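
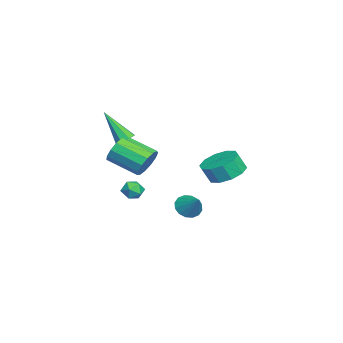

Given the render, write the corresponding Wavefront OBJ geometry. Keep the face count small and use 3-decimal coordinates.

v 2.064 -2.428 1.52
v 2.602 -2.533 1.565
v 1.716 -3.512 3.14
v 2.488 -2.185 1.773
v 2.125 -1.98 1.833
v 1.727 -2.037 1.71
v 1.526 -2.323 1.475
v 1.64 -2.67 1.267
v 2.002 -2.876 1.207
v 2.401 -2.819 1.331
v -2.14 2.001 -2.167
v -1.542 1.233 -2.609
v -1.421 0.79 -1.676
v -2.02 1.559 -1.233
v -1.14 1.726 -2.427
v -1.019 1.283 -1.494
v -1.12 2.324 -2.146
v -1 1.881 -1.212
v -1.49 2.799 -1.872
v -1.37 2.356 -0.939
v -2.109 2.969 -1.711
v -1.988 2.526 -0.778
v -2.739 2.77 -1.724
v -2.618 2.327 -0.791
v -3.141 2.277 -1.906
v -3.02 1.834 -0.973
v -3.16 1.679 -2.188
v -3.04 1.236 -1.254
v -2.79 1.204 -2.461
v -2.67 0.761 -1.528
v -2.172 1.034 -2.622
v -2.051 0.591 -1.689
v 0.761 -2.143 -2.385
v 1.297 -1.94 -2.672
v 1.323 -2.5 -1.588
v 1.859 -2.297 -1.875
v 1.437 -1.872 -1.645
v 1.09 -1.651 -2.138
v 1.53 -2.789 -2.122
v 1.183 -2.568 -2.615
v 1.773 -2.339 -2.51
v 1.715 -1.772 -2.215
v 0.905 -2.668 -2.045
v 0.847 -2.101 -1.75
v -1.708 0.093 -4.417
v -1.127 -0.305 -4.702
v -0.832 0.747 -3.543
v -1.147 0.019 -4.924
v -1.317 0.362 -5.011
v -1.592 0.634 -4.938
v -1.899 0.761 -4.726
v -2.154 0.709 -4.431
v -2.289 0.492 -4.132
v -2.269 0.168 -3.91
v -2.099 -0.176 -3.824
v -1.824 -0.448 -3.896
v -1.518 -0.575 -4.108
v -1.263 -0.523 -4.403
v 2.623 -1.277 0.252
v 3.069 -1.699 -0.365
v 2.622 -3.245 0.371
v 2.177 -2.823 0.988
v 3.384 -1.616 0.001
v 2.937 -3.162 0.737
v 3.458 -1.425 0.446
v 3.011 -2.972 1.183
v 3.267 -1.188 0.83
v 2.821 -2.734 1.566
v 2.872 -0.978 1.03
v 2.425 -2.524 1.767
v 2.398 -0.863 0.983
v 1.951 -2.41 1.72
v 1.995 -0.88 0.704
v 1.548 -2.426 1.44
v 1.792 -1.023 0.281
v 1.345 -2.569 1.018
v 1.853 -1.246 -0.151
v 1.406 -2.792 0.585
v 2.158 -1.479 -0.455
v 1.712 -3.025 0.281
v 2.612 -1.648 -0.535
v 2.165 -3.194 0.201
f 2 1 4
f 2 4 3
f 4 1 5
f 4 5 3
f 5 1 6
f 5 6 3
f 6 1 7
f 6 7 3
f 7 1 8
f 7 8 3
f 8 1 9
f 8 9 3
f 9 1 10
f 9 10 3
f 10 1 2
f 10 2 3
f 12 11 15
f 12 15 13
f 13 15 16
f 13 16 14
f 15 11 17
f 15 17 16
f 16 17 18
f 16 18 14
f 17 11 19
f 17 19 18
f 18 19 20
f 18 20 14
f 19 11 21
f 19 21 20
f 20 21 22
f 20 22 14
f 21 11 23
f 21 23 22
f 22 23 24
f 22 24 14
f 23 11 25
f 23 25 24
f 24 25 26
f 24 26 14
f 25 11 27
f 25 27 26
f 26 27 28
f 26 28 14
f 27 11 29
f 27 29 28
f 28 29 30
f 28 30 14
f 29 11 31
f 29 31 30
f 30 31 32
f 30 32 14
f 31 11 12
f 31 12 32
f 32 12 13
f 32 13 14
f 33 44 38
f 33 38 34
f 33 34 40
f 33 40 43
f 33 43 44
f 34 38 42
f 38 44 37
f 44 43 35
f 43 40 39
f 40 34 41
f 36 42 37
f 36 37 35
f 36 35 39
f 36 39 41
f 36 41 42
f 37 42 38
f 35 37 44
f 39 35 43
f 41 39 40
f 42 41 34
f 46 45 48
f 46 48 47
f 48 45 49
f 48 49 47
f 49 45 50
f 49 50 47
f 50 45 51
f 50 51 47
f 51 45 52
f 51 52 47
f 52 45 53
f 52 53 47
f 53 45 54
f 53 54 47
f 54 45 55
f 54 55 47
f 55 45 56
f 55 56 47
f 56 45 57
f 56 57 47
f 57 45 58
f 57 58 47
f 58 45 46
f 58 46 47
f 60 59 63
f 60 63 61
f 61 63 64
f 61 64 62
f 63 59 65
f 63 65 64
f 64 65 66
f 64 66 62
f 65 59 67
f 65 67 66
f 66 67 68
f 66 68 62
f 67 59 69
f 67 69 68
f 68 69 70
f 68 70 62
f 69 59 71
f 69 71 70
f 70 71 72
f 70 72 62
f 71 59 73
f 71 73 72
f 72 73 74
f 72 74 62
f 73 59 75
f 73 75 74
f 74 75 76
f 74 76 62
f 75 59 77
f 75 77 76
f 76 77 78
f 76 78 62
f 77 59 79
f 77 79 78
f 78 79 80
f 78 80 62
f 79 59 81
f 79 81 80
f 80 81 82
f 80 82 62
f 81 59 60
f 81 60 82
f 82 60 61
f 82 61 62



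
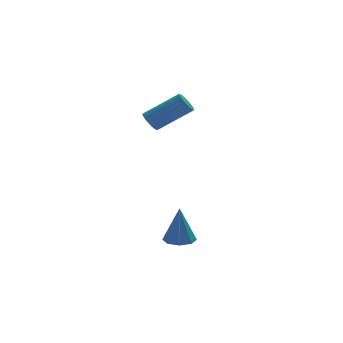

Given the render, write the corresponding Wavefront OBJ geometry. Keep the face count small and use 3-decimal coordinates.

v -2.258 2.415 2.697
v -1.93 2.696 2.281
v -0.233 2.527 3.507
v -0.562 2.245 3.923
v -2.005 2.876 2.41
v -0.308 2.707 3.636
v -2.118 2.987 2.582
v -0.422 2.817 3.808
v -2.253 3.01 2.772
v -0.557 2.841 3.998
v -2.389 2.942 2.951
v -0.692 2.773 4.176
v -2.505 2.795 3.091
v -0.808 2.625 4.316
v -2.583 2.589 3.171
v -0.886 2.42 4.396
v -2.612 2.357 3.179
v -0.915 2.188 4.404
v -2.587 2.133 3.113
v -0.89 1.964 4.339
v -2.512 1.953 2.984
v -0.815 1.784 4.21
v -2.398 1.843 2.812
v -0.702 1.673 4.038
v -2.263 1.819 2.622
v -0.567 1.65 3.848
v -2.128 1.887 2.444
v -0.431 1.718 3.669
v -2.012 2.035 2.304
v -0.315 1.865 3.529
v -1.934 2.24 2.224
v -0.237 2.071 3.449
v -1.905 2.472 2.216
v -0.208 2.303 3.441
v -1.597 -1.367 -3.264
v -0.949 -0.933 -3.285
v -1.583 -1.293 -1.296
v -1.446 -0.602 -3.294
v -2.032 -0.719 -3.285
v -2.363 -1.216 -3.264
v -2.245 -1.801 -3.243
v -1.748 -2.132 -3.235
v -1.163 -2.014 -3.243
v -0.832 -1.518 -3.264
f 2 1 5
f 2 5 3
f 3 5 6
f 3 6 4
f 5 1 7
f 5 7 6
f 6 7 8
f 6 8 4
f 7 1 9
f 7 9 8
f 8 9 10
f 8 10 4
f 9 1 11
f 9 11 10
f 10 11 12
f 10 12 4
f 11 1 13
f 11 13 12
f 12 13 14
f 12 14 4
f 13 1 15
f 13 15 14
f 14 15 16
f 14 16 4
f 15 1 17
f 15 17 16
f 16 17 18
f 16 18 4
f 17 1 19
f 17 19 18
f 18 19 20
f 18 20 4
f 19 1 21
f 19 21 20
f 20 21 22
f 20 22 4
f 21 1 23
f 21 23 22
f 22 23 24
f 22 24 4
f 23 1 25
f 23 25 24
f 24 25 26
f 24 26 4
f 25 1 27
f 25 27 26
f 26 27 28
f 26 28 4
f 27 1 29
f 27 29 28
f 28 29 30
f 28 30 4
f 29 1 31
f 29 31 30
f 30 31 32
f 30 32 4
f 31 1 33
f 31 33 32
f 32 33 34
f 32 34 4
f 33 1 2
f 33 2 34
f 34 2 3
f 34 3 4
f 36 35 38
f 36 38 37
f 38 35 39
f 38 39 37
f 39 35 40
f 39 40 37
f 40 35 41
f 40 41 37
f 41 35 42
f 41 42 37
f 42 35 43
f 42 43 37
f 43 35 44
f 43 44 37
f 44 35 36
f 44 36 37



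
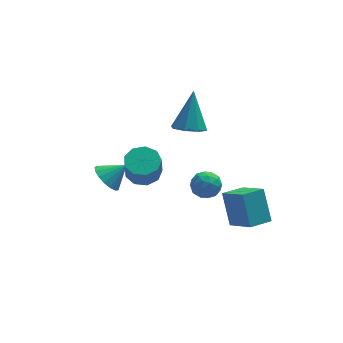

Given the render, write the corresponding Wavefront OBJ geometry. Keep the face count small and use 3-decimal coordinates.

v 1.206 3.023 -2.23
v 2.014 3.217 -2.522
v 1.614 4.097 -0.39
v 1.559 3.683 -2.694
v 0.897 3.762 -2.594
v 0.417 3.408 -2.281
v 0.399 2.829 -1.939
v 0.854 2.363 -1.767
v 1.516 2.283 -1.867
v 1.996 2.637 -2.18
v -3.125 0.034 -2.546
v -2.602 -0.109 -3.175
v -2.195 0.126 -1.794
v -2.643 0.286 -3.173
v -2.794 0.624 -3.028
v -3.021 0.826 -2.772
v -3.271 0.847 -2.465
v -3.489 0.682 -2.176
v -3.623 0.368 -1.972
v -3.643 -0.022 -1.9
v -3.544 -0.399 -1.976
v -3.349 -0.677 -2.183
v -3.103 -0.792 -2.472
v -2.862 -0.718 -2.779
v -2.681 -0.471 -3.033
v 2.095 -2.384 -4.598
v 1.918 -1.397 -3.152
v 3.158 -1.91 -4.792
v 2.981 -0.923 -3.345
v 2.779 -3.557 -3.715
v 2.602 -2.57 -2.268
v 3.842 -3.083 -3.908
v 3.665 -2.096 -2.462
v 1.509 -0.474 -3.607
v 2.016 -0.676 -3.053
v 0.564 -0.924 -2.907
v 1.071 -1.126 -2.353
v 0.929 -0.375 -2.494
v 1.513 -0.096 -2.926
v 1.067 -1.504 -3.034
v 1.651 -1.225 -3.466
v 1.743 -1.313 -2.698
v 1.657 -0.615 -2.365
v 0.923 -0.985 -3.595
v 0.837 -0.287 -3.262
v 1.845 -0.535 -3.391
v 0.735 -1.065 -2.569
v 0.651 -0.623 -2.652
v 0.949 -0.742 -2.326
v 1.549 -0.194 -3.317
v 1.848 -0.314 -2.991
v 1.208 -0.136 -2.663
v 0.732 -1.286 -2.969
v 1.031 -1.406 -2.643
v 1.631 -0.858 -3.634
v 1.929 -0.977 -3.308
v 1.372 -1.464 -3.297
v 1.983 -1.029 -2.857
v 1.428 -1.293 -2.446
v 1.425 -1.515 -2.846
v 1.769 -1.351 -3.1
v 1.933 -0.618 -2.661
v 1.377 -0.883 -2.25
v 1.294 -0.441 -2.333
v 1.637 -0.278 -2.587
v 1.772 -0.993 -2.453
v 1.203 -0.717 -3.71
v 0.647 -0.982 -3.299
v 0.943 -1.322 -3.373
v 1.286 -1.159 -3.627
v 1.152 -0.307 -3.514
v 0.597 -0.571 -3.103
v 0.811 -0.249 -2.86
v 1.155 -0.085 -3.114
v 0.808 -0.607 -3.507
v -1.56 -0.707 -1.587
v -0.848 -0.296 -1.37
v -0.948 -0.742 -0.196
v -1.66 -1.153 -0.413
v -1.31 0.045 -1.28
v -1.411 -0.401 -0.106
v -1.889 0.034 -1.334
v -1.989 -0.412 -0.159
v -2.314 -0.323 -1.506
v -2.414 -0.769 -0.332
v -2.386 -0.861 -1.716
v -2.486 -1.307 -0.542
v -2.071 -1.326 -1.866
v -2.171 -1.772 -0.692
v -1.517 -1.502 -1.885
v -1.618 -1.948 -0.711
v -0.983 -1.306 -1.765
v -1.084 -1.752 -0.591
v -0.719 -0.829 -1.562
v -0.819 -1.275 -0.388
f 2 1 4
f 2 4 3
f 4 1 5
f 4 5 3
f 5 1 6
f 5 6 3
f 6 1 7
f 6 7 3
f 7 1 8
f 7 8 3
f 8 1 9
f 8 9 3
f 9 1 10
f 9 10 3
f 10 1 2
f 10 2 3
f 12 11 14
f 12 14 13
f 14 11 15
f 14 15 13
f 15 11 16
f 15 16 13
f 16 11 17
f 16 17 13
f 17 11 18
f 17 18 13
f 18 11 19
f 18 19 13
f 19 11 20
f 19 20 13
f 20 11 21
f 20 21 13
f 21 11 22
f 21 22 13
f 22 11 23
f 22 23 13
f 23 11 24
f 23 24 13
f 24 11 25
f 24 25 13
f 25 11 12
f 25 12 13
f 27 29 26
f 30 27 26
f 26 29 28
f 28 30 26
f 27 33 29
f 31 27 30
f 31 33 27
f 29 33 28
f 32 30 28
f 28 33 32
f 32 31 30
f 33 31 32
f 34 71 50
f 71 45 74
f 50 74 39
f 71 74 50
f 34 50 46
f 50 39 51
f 46 51 35
f 50 51 46
f 34 46 55
f 46 35 56
f 55 56 41
f 46 56 55
f 34 55 67
f 55 41 70
f 67 70 44
f 55 70 67
f 34 67 71
f 67 44 75
f 71 75 45
f 67 75 71
f 35 51 62
f 51 39 65
f 62 65 43
f 51 65 62
f 39 74 52
f 74 45 73
f 52 73 38
f 74 73 52
f 45 75 72
f 75 44 68
f 72 68 36
f 75 68 72
f 44 70 69
f 70 41 57
f 69 57 40
f 70 57 69
f 41 56 61
f 56 35 58
f 61 58 42
f 56 58 61
f 37 63 49
f 63 43 64
f 49 64 38
f 63 64 49
f 37 49 47
f 49 38 48
f 47 48 36
f 49 48 47
f 37 47 54
f 47 36 53
f 54 53 40
f 47 53 54
f 37 54 59
f 54 40 60
f 59 60 42
f 54 60 59
f 37 59 63
f 59 42 66
f 63 66 43
f 59 66 63
f 38 64 52
f 64 43 65
f 52 65 39
f 64 65 52
f 36 48 72
f 48 38 73
f 72 73 45
f 48 73 72
f 40 53 69
f 53 36 68
f 69 68 44
f 53 68 69
f 42 60 61
f 60 40 57
f 61 57 41
f 60 57 61
f 43 66 62
f 66 42 58
f 62 58 35
f 66 58 62
f 77 76 80
f 77 80 78
f 78 80 81
f 78 81 79
f 80 76 82
f 80 82 81
f 81 82 83
f 81 83 79
f 82 76 84
f 82 84 83
f 83 84 85
f 83 85 79
f 84 76 86
f 84 86 85
f 85 86 87
f 85 87 79
f 86 76 88
f 86 88 87
f 87 88 89
f 87 89 79
f 88 76 90
f 88 90 89
f 89 90 91
f 89 91 79
f 90 76 92
f 90 92 91
f 91 92 93
f 91 93 79
f 92 76 94
f 92 94 93
f 93 94 95
f 93 95 79
f 94 76 77
f 94 77 95
f 95 77 78
f 95 78 79



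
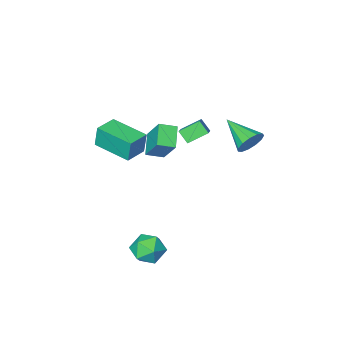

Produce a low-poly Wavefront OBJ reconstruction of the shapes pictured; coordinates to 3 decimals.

v 2.068 -2.07 1.1
v 1.984 -1.929 2.399
v 1.318 -0.062 0.833
v 1.234 0.079 2.132
v 3.266 -1.619 1.128
v 3.182 -1.478 2.427
v 2.516 0.389 0.861
v 2.432 0.53 2.16
v -0.609 0.37 2.044
v -1.627 0.691 2.614
v -0.771 0.941 1.434
v -1.788 1.262 2.005
v 0.348 1.678 3.015
v -0.669 1.999 3.586
v 0.187 2.249 2.406
v -0.831 2.57 2.976
v 2.758 3.638 -4.151
v 3.403 4.381 -3.978
v 3.277 2.879 -2.822
v 3.922 3.622 -2.649
v 2.94 3.779 -2.551
v 2.62 4.249 -3.373
v 4.06 3.011 -3.427
v 3.74 3.481 -4.249
v 4.208 3.994 -3.531
v 3.516 4.468 -2.989
v 3.164 2.792 -3.811
v 2.472 3.266 -3.269
v -3.012 3.119 1.76
v -2.654 2.855 1.047
v -2.728 1.341 2.56
v -2.305 3.031 1.314
v -2.181 3.235 1.722
v -2.32 3.402 2.143
v -2.679 3.479 2.441
v -3.143 3.442 2.524
v -3.566 3.302 2.363
v -3.813 3.104 2.011
v -3.805 2.911 1.579
v -3.546 2.783 1.204
v -3.116 2.762 1.006
v 1.396 1.99 1.667
v 0.739 1.098 2.422
v 1.465 3.206 3.165
v 0.808 2.314 3.919
v 2.232 1.606 1.941
v 1.575 0.714 2.695
v 2.301 2.822 3.438
v 1.644 1.93 4.193
f 2 4 1
f 5 2 1
f 1 4 3
f 3 5 1
f 2 8 4
f 6 2 5
f 6 8 2
f 4 8 3
f 7 5 3
f 3 8 7
f 7 6 5
f 8 6 7
f 10 12 9
f 13 10 9
f 9 12 11
f 11 13 9
f 10 16 12
f 14 10 13
f 14 16 10
f 12 16 11
f 15 13 11
f 11 16 15
f 15 14 13
f 16 14 15
f 17 28 22
f 17 22 18
f 17 18 24
f 17 24 27
f 17 27 28
f 18 22 26
f 22 28 21
f 28 27 19
f 27 24 23
f 24 18 25
f 20 26 21
f 20 21 19
f 20 19 23
f 20 23 25
f 20 25 26
f 21 26 22
f 19 21 28
f 23 19 27
f 25 23 24
f 26 25 18
f 30 29 32
f 30 32 31
f 32 29 33
f 32 33 31
f 33 29 34
f 33 34 31
f 34 29 35
f 34 35 31
f 35 29 36
f 35 36 31
f 36 29 37
f 36 37 31
f 37 29 38
f 37 38 31
f 38 29 39
f 38 39 31
f 39 29 40
f 39 40 31
f 40 29 41
f 40 41 31
f 41 29 30
f 41 30 31
f 43 45 42
f 46 43 42
f 42 45 44
f 44 46 42
f 43 49 45
f 47 43 46
f 47 49 43
f 45 49 44
f 48 46 44
f 44 49 48
f 48 47 46
f 49 47 48



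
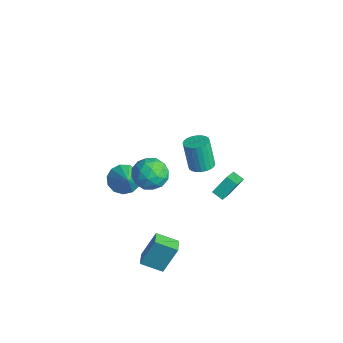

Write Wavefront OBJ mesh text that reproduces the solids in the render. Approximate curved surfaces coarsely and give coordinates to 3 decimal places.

v -0.225 2.593 -3.889
v -0.203 3.608 -2.854
v 0.456 2.924 -4.229
v 0.478 3.939 -3.194
v 0.962 1.361 -2.706
v 0.984 2.376 -1.671
v 1.643 1.692 -3.046
v 1.665 2.707 -2.011
v -3.898 -2.111 -3.994
v -3.105 -1.931 -4.72
v -2.622 -2.529 -2.706
v -3.21 -1.394 -4.442
v -3.534 -1.084 -4.021
v -3.973 -1.101 -3.592
v -4.388 -1.439 -3.291
v -4.647 -1.99 -3.213
v -4.669 -2.58 -3.382
v -4.445 -3.021 -3.747
v -4.048 -3.173 -4.189
v -3.603 -2.989 -4.57
v -3.251 -2.525 -4.768
v -1.241 -1.887 0.473
v -0.701 -1.209 -0.37
v 0.121 -3.271 0.23
v 0.661 -2.593 -0.613
v 0.681 -2.248 0.546
v -0.16 -1.392 0.696
v -0.42 -3.088 -0.836
v -1.261 -2.232 -0.686
v -0.194 -1.95 -1.179
v 0.487 -1.431 -0.325
v -1.067 -3.049 0.185
v -0.386 -2.53 1.039
v -1.09 -1.426 0.073
v 0.51 -3.054 -0.213
v 0.522 -2.851 0.468
v 0.84 -2.452 -0.027
v -0.772 -1.534 0.699
v -0.455 -1.135 0.204
v 0.357 -1.746 0.742
v -0.125 -3.345 -0.344
v 0.192 -2.946 -0.839
v -1.42 -2.028 -0.113
v -1.102 -1.629 -0.608
v -0.937 -2.734 -0.882
v -0.475 -1.464 -0.898
v 0.325 -2.277 -1.041
v -0.31 -2.568 -1.172
v -0.804 -2.065 -1.084
v -0.075 -1.158 -0.396
v 0.725 -1.972 -0.539
v 0.737 -1.769 0.142
v 0.243 -1.266 0.231
v 0.223 -1.594 -0.871
v -1.305 -2.508 0.399
v -0.505 -3.322 0.256
v -0.823 -3.214 -0.371
v -1.317 -2.711 -0.282
v -0.905 -2.203 0.901
v -0.105 -3.016 0.758
v 0.224 -2.415 0.944
v -0.27 -1.912 1.032
v -0.803 -2.886 0.731
v 3.207 -4.92 -4.475
v 3.401 -4.006 -2.594
v 2.376 -4.374 -4.654
v 2.571 -3.46 -2.774
v 4.049 -3.84 -5.086
v 4.244 -2.926 -3.206
v 3.219 -3.294 -5.266
v 3.413 -2.38 -3.385
v 2.873 -0.544 2.735
v 3.526 -0.953 2.909
v 2.98 -1.025 4.78
v 2.327 -0.616 4.605
v 3.624 -0.664 2.949
v 3.078 -0.736 4.82
v 3.608 -0.356 2.956
v 3.062 -0.428 4.827
v 3.479 -0.077 2.93
v 2.934 -0.149 4.8
v 3.259 0.131 2.873
v 2.713 0.059 4.744
v 2.98 0.236 2.796
v 2.434 0.164 4.667
v 2.684 0.223 2.709
v 2.139 0.151 4.58
v 2.418 0.092 2.626
v 1.872 0.02 4.497
v 2.22 -0.135 2.56
v 1.674 -0.207 4.431
v 2.122 -0.424 2.52
v 1.576 -0.496 4.391
v 2.138 -0.732 2.513
v 1.592 -0.804 4.384
v 2.266 -1.011 2.54
v 1.721 -1.083 4.41
v 2.487 -1.219 2.596
v 1.941 -1.291 4.467
v 2.766 -1.324 2.673
v 2.22 -1.396 4.544
v 3.061 -1.311 2.76
v 2.516 -1.383 4.631
v 3.328 -1.18 2.843
v 2.782 -1.252 4.714
f 2 4 1
f 5 2 1
f 1 4 3
f 3 5 1
f 2 8 4
f 6 2 5
f 6 8 2
f 4 8 3
f 7 5 3
f 3 8 7
f 7 6 5
f 8 6 7
f 10 9 12
f 10 12 11
f 12 9 13
f 12 13 11
f 13 9 14
f 13 14 11
f 14 9 15
f 14 15 11
f 15 9 16
f 15 16 11
f 16 9 17
f 16 17 11
f 17 9 18
f 17 18 11
f 18 9 19
f 18 19 11
f 19 9 20
f 19 20 11
f 20 9 21
f 20 21 11
f 21 9 10
f 21 10 11
f 22 59 38
f 59 33 62
f 38 62 27
f 59 62 38
f 22 38 34
f 38 27 39
f 34 39 23
f 38 39 34
f 22 34 43
f 34 23 44
f 43 44 29
f 34 44 43
f 22 43 55
f 43 29 58
f 55 58 32
f 43 58 55
f 22 55 59
f 55 32 63
f 59 63 33
f 55 63 59
f 23 39 50
f 39 27 53
f 50 53 31
f 39 53 50
f 27 62 40
f 62 33 61
f 40 61 26
f 62 61 40
f 33 63 60
f 63 32 56
f 60 56 24
f 63 56 60
f 32 58 57
f 58 29 45
f 57 45 28
f 58 45 57
f 29 44 49
f 44 23 46
f 49 46 30
f 44 46 49
f 25 51 37
f 51 31 52
f 37 52 26
f 51 52 37
f 25 37 35
f 37 26 36
f 35 36 24
f 37 36 35
f 25 35 42
f 35 24 41
f 42 41 28
f 35 41 42
f 25 42 47
f 42 28 48
f 47 48 30
f 42 48 47
f 25 47 51
f 47 30 54
f 51 54 31
f 47 54 51
f 26 52 40
f 52 31 53
f 40 53 27
f 52 53 40
f 24 36 60
f 36 26 61
f 60 61 33
f 36 61 60
f 28 41 57
f 41 24 56
f 57 56 32
f 41 56 57
f 30 48 49
f 48 28 45
f 49 45 29
f 48 45 49
f 31 54 50
f 54 30 46
f 50 46 23
f 54 46 50
f 65 67 64
f 68 65 64
f 64 67 66
f 66 68 64
f 65 71 67
f 69 65 68
f 69 71 65
f 67 71 66
f 70 68 66
f 66 71 70
f 70 69 68
f 71 69 70
f 73 72 76
f 73 76 74
f 74 76 77
f 74 77 75
f 76 72 78
f 76 78 77
f 77 78 79
f 77 79 75
f 78 72 80
f 78 80 79
f 79 80 81
f 79 81 75
f 80 72 82
f 80 82 81
f 81 82 83
f 81 83 75
f 82 72 84
f 82 84 83
f 83 84 85
f 83 85 75
f 84 72 86
f 84 86 85
f 85 86 87
f 85 87 75
f 86 72 88
f 86 88 87
f 87 88 89
f 87 89 75
f 88 72 90
f 88 90 89
f 89 90 91
f 89 91 75
f 90 72 92
f 90 92 91
f 91 92 93
f 91 93 75
f 92 72 94
f 92 94 93
f 93 94 95
f 93 95 75
f 94 72 96
f 94 96 95
f 95 96 97
f 95 97 75
f 96 72 98
f 96 98 97
f 97 98 99
f 97 99 75
f 98 72 100
f 98 100 99
f 99 100 101
f 99 101 75
f 100 72 102
f 100 102 101
f 101 102 103
f 101 103 75
f 102 72 104
f 102 104 103
f 103 104 105
f 103 105 75
f 104 72 73
f 104 73 105
f 105 73 74
f 105 74 75



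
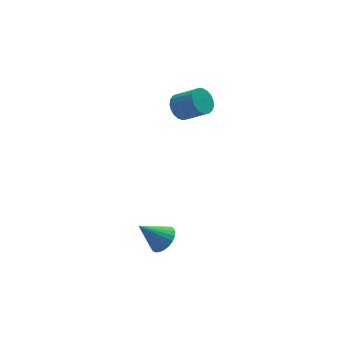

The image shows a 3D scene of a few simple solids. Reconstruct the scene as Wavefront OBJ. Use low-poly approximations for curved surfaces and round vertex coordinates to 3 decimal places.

v -1.826 -2.666 -4.072
v -1.192 -2.469 -3.495
v -3.054 -2.414 -2.808
v -1.262 -2.16 -3.625
v -1.418 -1.927 -3.824
v -1.637 -1.807 -4.06
v -1.884 -1.818 -4.298
v -2.123 -1.958 -4.502
v -2.316 -2.206 -4.64
v -2.435 -2.524 -4.691
v -2.461 -2.863 -4.649
v -2.39 -3.173 -4.519
v -2.234 -3.406 -4.32
v -2.016 -3.526 -4.084
v -1.768 -3.515 -3.846
v -1.53 -3.375 -3.642
v -1.336 -3.127 -3.504
v -1.218 -2.809 -3.452
v 0.527 1.95 2.389
v 0.995 2.635 2.518
v 1.962 1.795 3.461
v 1.493 1.11 3.331
v 0.762 2.657 2.777
v 1.728 1.817 3.72
v 0.487 2.556 2.969
v 1.454 1.717 3.912
v 0.22 2.351 3.06
v 1.187 1.511 4.003
v 0.006 2.076 3.035
v 0.972 1.237 3.978
v -0.119 1.78 2.899
v 0.848 0.94 3.841
v -0.131 1.512 2.674
v 0.835 0.673 3.617
v -0.03 1.321 2.4
v 0.936 0.482 3.343
v 0.167 1.238 2.124
v 1.134 0.399 3.067
v 0.427 1.279 1.893
v 1.393 0.439 2.836
v 0.704 1.435 1.749
v 1.67 0.595 2.692
v 0.95 1.68 1.715
v 1.916 0.841 2.658
v 1.123 1.972 1.797
v 2.09 1.133 2.74
v 1.193 2.26 1.982
v 2.16 1.421 2.925
v 1.148 2.495 2.237
v 2.114 1.655 3.18
f 2 1 4
f 2 4 3
f 4 1 5
f 4 5 3
f 5 1 6
f 5 6 3
f 6 1 7
f 6 7 3
f 7 1 8
f 7 8 3
f 8 1 9
f 8 9 3
f 9 1 10
f 9 10 3
f 10 1 11
f 10 11 3
f 11 1 12
f 11 12 3
f 12 1 13
f 12 13 3
f 13 1 14
f 13 14 3
f 14 1 15
f 14 15 3
f 15 1 16
f 15 16 3
f 16 1 17
f 16 17 3
f 17 1 18
f 17 18 3
f 18 1 2
f 18 2 3
f 20 19 23
f 20 23 21
f 21 23 24
f 21 24 22
f 23 19 25
f 23 25 24
f 24 25 26
f 24 26 22
f 25 19 27
f 25 27 26
f 26 27 28
f 26 28 22
f 27 19 29
f 27 29 28
f 28 29 30
f 28 30 22
f 29 19 31
f 29 31 30
f 30 31 32
f 30 32 22
f 31 19 33
f 31 33 32
f 32 33 34
f 32 34 22
f 33 19 35
f 33 35 34
f 34 35 36
f 34 36 22
f 35 19 37
f 35 37 36
f 36 37 38
f 36 38 22
f 37 19 39
f 37 39 38
f 38 39 40
f 38 40 22
f 39 19 41
f 39 41 40
f 40 41 42
f 40 42 22
f 41 19 43
f 41 43 42
f 42 43 44
f 42 44 22
f 43 19 45
f 43 45 44
f 44 45 46
f 44 46 22
f 45 19 47
f 45 47 46
f 46 47 48
f 46 48 22
f 47 19 49
f 47 49 48
f 48 49 50
f 48 50 22
f 49 19 20
f 49 20 50
f 50 20 21
f 50 21 22



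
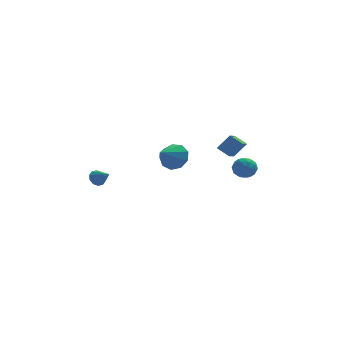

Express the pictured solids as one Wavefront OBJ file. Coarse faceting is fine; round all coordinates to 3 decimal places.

v -0.099 -2.893 1.137
v 0.323 -2.721 1.842
v -0.941 -3.807 1.863
v -0.119 -2.359 1.785
v -0.552 -2.247 1.424
v -0.773 -2.437 0.929
v -0.679 -2.84 0.531
v -0.313 -3.268 0.416
v 0.153 -3.521 0.639
v 0.501 -3.479 1.094
v 0.568 -3.164 1.569
v 2.905 -3.107 0.434
v 3.478 -3.082 0.063
v 3.222 -4.078 0.857
v 3.795 -4.053 0.486
v 3.703 -3.616 1.004
v 3.507 -3.016 0.743
v 3.193 -4.144 0.177
v 2.997 -3.544 -0.084
v 3.656 -3.722 -0.095
v 3.972 -3.396 0.416
v 2.728 -3.764 0.504
v 3.044 -3.438 1.015
v 3.164 -3.009 0.211
v 3.536 -4.151 0.709
v 3.482 -3.894 1.013
v 3.819 -3.879 0.796
v 3.181 -2.971 0.611
v 3.518 -2.956 0.393
v 3.65 -3.27 0.946
v 3.182 -4.204 0.527
v 3.519 -4.189 0.309
v 2.881 -3.281 0.124
v 3.218 -3.266 -0.093
v 3.05 -3.89 -0.026
v 3.605 -3.37 -0.1
v 3.792 -3.941 0.149
v 3.438 -3.995 -0.033
v 3.322 -3.642 -0.186
v 3.791 -3.179 0.201
v 3.977 -3.75 0.45
v 3.923 -3.493 0.754
v 3.808 -3.141 0.6
v 3.896 -3.555 0.108
v 2.723 -3.41 0.47
v 2.909 -3.981 0.719
v 2.892 -4.019 0.32
v 2.777 -3.667 0.166
v 2.908 -3.219 0.771
v 3.095 -3.79 1.02
v 3.378 -3.518 1.106
v 3.262 -3.165 0.953
v 2.804 -3.605 0.812
v -3.302 4.073 -3.199
v -3.029 4.477 -2.945
v -2.738 3.327 -2.621
v -3.307 4.408 -2.762
v -3.583 4.211 -2.747
v -3.753 3.961 -2.904
v -3.75 3.754 -3.173
v -3.576 3.669 -3.453
v -3.298 3.739 -3.635
v -3.021 3.936 -3.651
v -2.852 4.185 -3.494
v -2.855 4.392 -3.224
v 3.449 1.542 -0.882
v 2.863 1.987 -0.436
v 3.891 2.607 -1.364
v 3.306 3.052 -0.918
v 4.154 1.628 -0.042
v 3.569 2.073 0.404
v 4.597 2.693 -0.524
v 4.011 3.138 -0.078
f 2 1 4
f 2 4 3
f 4 1 5
f 4 5 3
f 5 1 6
f 5 6 3
f 6 1 7
f 6 7 3
f 7 1 8
f 7 8 3
f 8 1 9
f 8 9 3
f 9 1 10
f 9 10 3
f 10 1 11
f 10 11 3
f 11 1 2
f 11 2 3
f 12 49 28
f 49 23 52
f 28 52 17
f 49 52 28
f 12 28 24
f 28 17 29
f 24 29 13
f 28 29 24
f 12 24 33
f 24 13 34
f 33 34 19
f 24 34 33
f 12 33 45
f 33 19 48
f 45 48 22
f 33 48 45
f 12 45 49
f 45 22 53
f 49 53 23
f 45 53 49
f 13 29 40
f 29 17 43
f 40 43 21
f 29 43 40
f 17 52 30
f 52 23 51
f 30 51 16
f 52 51 30
f 23 53 50
f 53 22 46
f 50 46 14
f 53 46 50
f 22 48 47
f 48 19 35
f 47 35 18
f 48 35 47
f 19 34 39
f 34 13 36
f 39 36 20
f 34 36 39
f 15 41 27
f 41 21 42
f 27 42 16
f 41 42 27
f 15 27 25
f 27 16 26
f 25 26 14
f 27 26 25
f 15 25 32
f 25 14 31
f 32 31 18
f 25 31 32
f 15 32 37
f 32 18 38
f 37 38 20
f 32 38 37
f 15 37 41
f 37 20 44
f 41 44 21
f 37 44 41
f 16 42 30
f 42 21 43
f 30 43 17
f 42 43 30
f 14 26 50
f 26 16 51
f 50 51 23
f 26 51 50
f 18 31 47
f 31 14 46
f 47 46 22
f 31 46 47
f 20 38 39
f 38 18 35
f 39 35 19
f 38 35 39
f 21 44 40
f 44 20 36
f 40 36 13
f 44 36 40
f 55 54 57
f 55 57 56
f 57 54 58
f 57 58 56
f 58 54 59
f 58 59 56
f 59 54 60
f 59 60 56
f 60 54 61
f 60 61 56
f 61 54 62
f 61 62 56
f 62 54 63
f 62 63 56
f 63 54 64
f 63 64 56
f 64 54 65
f 64 65 56
f 65 54 55
f 65 55 56
f 67 69 66
f 70 67 66
f 66 69 68
f 68 70 66
f 67 73 69
f 71 67 70
f 71 73 67
f 69 73 68
f 72 70 68
f 68 73 72
f 72 71 70
f 73 71 72



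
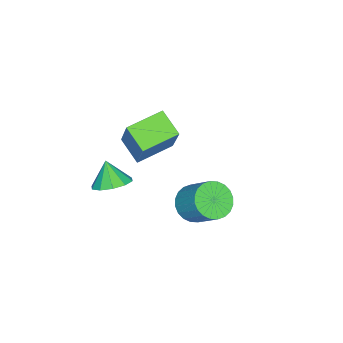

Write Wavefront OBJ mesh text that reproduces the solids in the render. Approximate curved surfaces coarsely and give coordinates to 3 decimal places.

v -3.213 -1.844 -0.259
v -3.712 -2.763 0.308
v -4.481 -0.993 0.004
v -4.98 -1.912 0.571
v -2.38 -1.168 1.569
v -2.879 -2.087 2.136
v -3.648 -0.317 1.832
v -4.147 -1.236 2.399
v -0.162 -1.267 1.688
v 0.439 -1.748 1.7
v -0.518 -1.693 2.532
v 0.558 -1.359 1.946
v 0.402 -0.935 2.094
v 0.03 -0.637 2.087
v -0.415 -0.58 1.928
v -0.763 -0.786 1.677
v -0.881 -1.176 1.43
v -0.725 -1.6 1.282
v -0.353 -1.897 1.289
v 0.091 -1.954 1.449
v -0.547 1.771 1.575
v 0.102 1.937 1.196
v 0.456 2.856 2.205
v -0.193 2.689 2.585
v -0.088 2.139 1.079
v 0.267 3.057 2.088
v -0.347 2.284 1.038
v 0.007 3.203 2.047
v -0.637 2.352 1.078
v -0.283 3.27 2.087
v -0.913 2.331 1.194
v -0.559 3.249 2.204
v -1.134 2.224 1.368
v -0.78 3.143 2.378
v -1.265 2.049 1.574
v -0.911 2.968 2.583
v -1.287 1.831 1.78
v -0.933 2.75 2.789
v -1.196 1.604 1.955
v -0.842 2.523 2.964
v -1.007 1.403 2.072
v -0.652 2.321 3.081
v -0.747 1.257 2.113
v -0.393 2.176 3.122
v -0.457 1.19 2.073
v -0.103 2.108 3.082
v -0.181 1.211 1.956
v 0.173 2.129 2.966
v 0.04 1.317 1.782
v 0.394 2.236 2.792
v 0.171 1.492 1.577
v 0.525 2.411 2.586
v 0.193 1.71 1.371
v 0.547 2.629 2.38
f 2 4 1
f 5 2 1
f 1 4 3
f 3 5 1
f 2 8 4
f 6 2 5
f 6 8 2
f 4 8 3
f 7 5 3
f 3 8 7
f 7 6 5
f 8 6 7
f 10 9 12
f 10 12 11
f 12 9 13
f 12 13 11
f 13 9 14
f 13 14 11
f 14 9 15
f 14 15 11
f 15 9 16
f 15 16 11
f 16 9 17
f 16 17 11
f 17 9 18
f 17 18 11
f 18 9 19
f 18 19 11
f 19 9 20
f 19 20 11
f 20 9 10
f 20 10 11
f 22 21 25
f 22 25 23
f 23 25 26
f 23 26 24
f 25 21 27
f 25 27 26
f 26 27 28
f 26 28 24
f 27 21 29
f 27 29 28
f 28 29 30
f 28 30 24
f 29 21 31
f 29 31 30
f 30 31 32
f 30 32 24
f 31 21 33
f 31 33 32
f 32 33 34
f 32 34 24
f 33 21 35
f 33 35 34
f 34 35 36
f 34 36 24
f 35 21 37
f 35 37 36
f 36 37 38
f 36 38 24
f 37 21 39
f 37 39 38
f 38 39 40
f 38 40 24
f 39 21 41
f 39 41 40
f 40 41 42
f 40 42 24
f 41 21 43
f 41 43 42
f 42 43 44
f 42 44 24
f 43 21 45
f 43 45 44
f 44 45 46
f 44 46 24
f 45 21 47
f 45 47 46
f 46 47 48
f 46 48 24
f 47 21 49
f 47 49 48
f 48 49 50
f 48 50 24
f 49 21 51
f 49 51 50
f 50 51 52
f 50 52 24
f 51 21 53
f 51 53 52
f 52 53 54
f 52 54 24
f 53 21 22
f 53 22 54
f 54 22 23
f 54 23 24



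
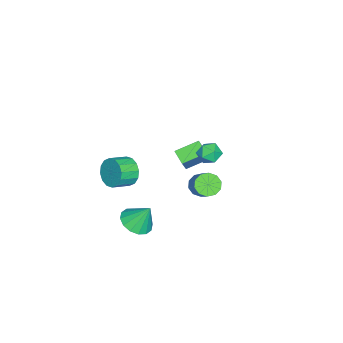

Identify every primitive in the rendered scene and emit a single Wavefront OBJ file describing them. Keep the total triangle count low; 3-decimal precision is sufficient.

v 2.322 1.982 1.985
v 2.86 2.093 1.417
v 4.215 2.85 2.846
v 3.678 2.738 3.415
v 2.593 2.5 1.454
v 3.948 3.257 2.883
v 2.223 2.709 1.694
v 3.578 3.466 3.124
v 1.891 2.641 2.046
v 3.246 3.397 3.475
v 1.724 2.32 2.374
v 3.079 3.077 3.803
v 1.785 1.87 2.554
v 3.14 2.627 3.983
v 2.052 1.463 2.517
v 3.407 2.22 3.946
v 2.422 1.254 2.276
v 3.777 2.011 3.706
v 2.754 1.323 1.925
v 4.109 2.079 3.354
v 2.921 1.643 1.597
v 4.276 2.4 3.026
v -2.577 1.448 -0.085
v -1.871 1.579 0.372
v -3.029 0.561 0.868
v -2.323 0.692 1.325
v -2.901 1.313 1.248
v -2.621 1.861 0.658
v -2.279 0.279 0.582
v -1.999 0.827 -0.008
v -1.686 0.856 0.784
v -2.07 1.495 1.195
v -2.83 0.645 0.045
v -3.214 1.284 0.456
v 3.519 -1.569 -1.312
v 4.415 -2.065 -1
v 3.481 -0.731 0.132
v 4.588 -1.608 -1.261
v 4.474 -1.141 -1.535
v 4.105 -0.788 -1.75
v 3.579 -0.644 -1.847
v 3.037 -0.749 -1.801
v 2.624 -1.073 -1.624
v 2.451 -1.53 -1.363
v 2.565 -1.998 -1.089
v 2.934 -2.35 -0.874
v 3.46 -2.494 -0.777
v 4.002 -2.389 -0.823
v -4.397 -1.435 -2.015
v -5.276 -0.169 -1.428
v -3.763 -0.764 -2.515
v -4.643 0.503 -1.929
v -3.317 -1.363 -0.551
v -4.197 -0.096 0.035
v -2.684 -0.691 -1.052
v -3.563 0.575 -0.465
v 1.725 -2.631 1.525
v 2.318 -2.354 0.755
v 3.248 -3.092 1.206
v 2.655 -3.369 1.975
v 2.413 -2.004 1.132
v 3.343 -2.742 1.583
v 2.324 -1.822 1.614
v 3.254 -2.561 2.065
v 2.074 -1.857 2.072
v 3.004 -2.595 2.523
v 1.731 -2.099 2.383
v 2.661 -2.838 2.834
v 1.386 -2.484 2.465
v 2.316 -3.222 2.915
v 1.132 -2.908 2.294
v 2.062 -3.646 2.745
v 1.037 -3.258 1.917
v 1.967 -3.996 2.368
v 1.126 -3.439 1.435
v 2.056 -4.178 1.886
v 1.376 -3.405 0.977
v 2.306 -4.143 1.428
v 1.719 -3.162 0.666
v 2.649 -3.901 1.117
v 2.064 -2.778 0.585
v 2.994 -3.516 1.035
f 2 1 5
f 2 5 3
f 3 5 6
f 3 6 4
f 5 1 7
f 5 7 6
f 6 7 8
f 6 8 4
f 7 1 9
f 7 9 8
f 8 9 10
f 8 10 4
f 9 1 11
f 9 11 10
f 10 11 12
f 10 12 4
f 11 1 13
f 11 13 12
f 12 13 14
f 12 14 4
f 13 1 15
f 13 15 14
f 14 15 16
f 14 16 4
f 15 1 17
f 15 17 16
f 16 17 18
f 16 18 4
f 17 1 19
f 17 19 18
f 18 19 20
f 18 20 4
f 19 1 21
f 19 21 20
f 20 21 22
f 20 22 4
f 21 1 2
f 21 2 22
f 22 2 3
f 22 3 4
f 23 34 28
f 23 28 24
f 23 24 30
f 23 30 33
f 23 33 34
f 24 28 32
f 28 34 27
f 34 33 25
f 33 30 29
f 30 24 31
f 26 32 27
f 26 27 25
f 26 25 29
f 26 29 31
f 26 31 32
f 27 32 28
f 25 27 34
f 29 25 33
f 31 29 30
f 32 31 24
f 36 35 38
f 36 38 37
f 38 35 39
f 38 39 37
f 39 35 40
f 39 40 37
f 40 35 41
f 40 41 37
f 41 35 42
f 41 42 37
f 42 35 43
f 42 43 37
f 43 35 44
f 43 44 37
f 44 35 45
f 44 45 37
f 45 35 46
f 45 46 37
f 46 35 47
f 46 47 37
f 47 35 48
f 47 48 37
f 48 35 36
f 48 36 37
f 50 52 49
f 53 50 49
f 49 52 51
f 51 53 49
f 50 56 52
f 54 50 53
f 54 56 50
f 52 56 51
f 55 53 51
f 51 56 55
f 55 54 53
f 56 54 55
f 58 57 61
f 58 61 59
f 59 61 62
f 59 62 60
f 61 57 63
f 61 63 62
f 62 63 64
f 62 64 60
f 63 57 65
f 63 65 64
f 64 65 66
f 64 66 60
f 65 57 67
f 65 67 66
f 66 67 68
f 66 68 60
f 67 57 69
f 67 69 68
f 68 69 70
f 68 70 60
f 69 57 71
f 69 71 70
f 70 71 72
f 70 72 60
f 71 57 73
f 71 73 72
f 72 73 74
f 72 74 60
f 73 57 75
f 73 75 74
f 74 75 76
f 74 76 60
f 75 57 77
f 75 77 76
f 76 77 78
f 76 78 60
f 77 57 79
f 77 79 78
f 78 79 80
f 78 80 60
f 79 57 81
f 79 81 80
f 80 81 82
f 80 82 60
f 81 57 58
f 81 58 82
f 82 58 59
f 82 59 60



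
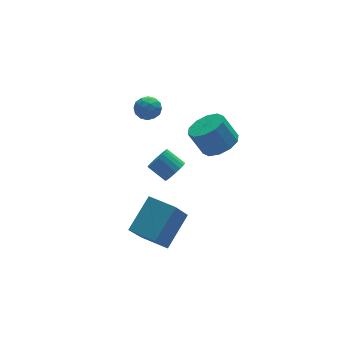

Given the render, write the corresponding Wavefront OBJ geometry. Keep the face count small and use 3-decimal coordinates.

v -1.279 -2.94 -4.066
v -2.193 -3.585 -2.531
v -1.987 -1.769 -3.995
v -2.901 -2.414 -2.46
v 0.081 -2.186 -2.94
v -0.833 -2.831 -1.405
v -0.627 -1.015 -2.869
v -1.541 -1.66 -1.334
v 0.934 0.703 -2.641
v 1.48 1.074 -2.644
v 0.972 1.827 -2.042
v 0.426 1.457 -2.039
v 1.336 1.167 -2.883
v 0.829 1.921 -2.281
v 1.113 1.169 -3.073
v 0.605 1.922 -2.471
v 0.854 1.078 -3.178
v 0.346 1.832 -2.576
v 0.611 0.913 -3.177
v 0.103 1.667 -2.575
v 0.432 0.707 -3.069
v -0.076 1.46 -2.467
v 0.352 0.499 -2.877
v -0.156 1.253 -2.275
v 0.388 0.333 -2.638
v -0.12 1.086 -2.036
v 0.531 0.239 -2.399
v 0.024 0.993 -1.797
v 0.755 0.238 -2.209
v 0.247 0.991 -1.607
v 1.014 0.328 -2.104
v 0.506 1.082 -1.502
v 1.257 0.493 -2.105
v 0.749 1.247 -1.503
v 1.436 0.7 -2.213
v 0.928 1.453 -1.611
v 1.516 0.907 -2.405
v 1.008 1.661 -1.803
v 0.238 3.486 0.077
v 0.79 3.832 0.284
v 0.89 2.688 -0.324
v 1.442 3.034 -0.117
v 1.022 2.752 0.343
v 0.619 3.246 0.591
v 1.061 3.274 -0.631
v 0.658 3.768 -0.383
v 1.298 3.701 -0.153
v 1.274 3.379 0.449
v 0.406 3.141 -0.489
v 0.382 2.819 0.113
v 0.457 3.729 0.216
v 1.223 2.791 -0.256
v 0.976 2.625 0.014
v 1.301 2.829 0.136
v 0.357 3.385 0.396
v 0.681 3.588 0.518
v 0.817 2.953 0.553
v 0.999 2.932 -0.558
v 1.323 3.135 -0.436
v 0.379 3.691 -0.176
v 0.704 3.895 -0.054
v 0.863 3.567 -0.593
v 1.08 3.856 0.08
v 1.463 3.386 -0.156
v 1.239 3.528 -0.458
v 1.003 3.818 -0.312
v 1.066 3.666 0.434
v 1.449 3.197 0.198
v 1.202 3.031 0.469
v 0.966 3.321 0.615
v 1.365 3.589 0.177
v 0.231 3.323 -0.238
v 0.614 2.854 -0.474
v 0.714 3.199 -0.655
v 0.478 3.489 -0.509
v 0.217 3.134 0.116
v 0.6 2.664 -0.12
v 0.677 2.702 0.272
v 0.441 2.992 0.418
v 0.315 2.931 -0.217
v 3.458 1.079 -1.986
v 3.951 1.881 -2.109
v 3.436 2.383 -0.896
v 2.942 1.581 -0.774
v 3.426 1.952 -2.361
v 2.911 2.453 -1.148
v 2.913 1.689 -2.47
v 2.397 2.19 -1.257
v 2.607 1.193 -2.395
v 2.092 1.695 -1.182
v 2.627 0.653 -2.163
v 2.112 1.155 -0.95
v 2.964 0.277 -1.864
v 2.449 0.779 -0.651
v 3.489 0.207 -1.612
v 2.974 0.708 -0.399
v 4.003 0.47 -1.503
v 3.487 0.971 -0.29
v 4.308 0.965 -1.578
v 3.793 1.467 -0.365
v 4.288 1.505 -1.81
v 3.773 2.007 -0.597
f 2 4 1
f 5 2 1
f 1 4 3
f 3 5 1
f 2 8 4
f 6 2 5
f 6 8 2
f 4 8 3
f 7 5 3
f 3 8 7
f 7 6 5
f 8 6 7
f 10 9 13
f 10 13 11
f 11 13 14
f 11 14 12
f 13 9 15
f 13 15 14
f 14 15 16
f 14 16 12
f 15 9 17
f 15 17 16
f 16 17 18
f 16 18 12
f 17 9 19
f 17 19 18
f 18 19 20
f 18 20 12
f 19 9 21
f 19 21 20
f 20 21 22
f 20 22 12
f 21 9 23
f 21 23 22
f 22 23 24
f 22 24 12
f 23 9 25
f 23 25 24
f 24 25 26
f 24 26 12
f 25 9 27
f 25 27 26
f 26 27 28
f 26 28 12
f 27 9 29
f 27 29 28
f 28 29 30
f 28 30 12
f 29 9 31
f 29 31 30
f 30 31 32
f 30 32 12
f 31 9 33
f 31 33 32
f 32 33 34
f 32 34 12
f 33 9 35
f 33 35 34
f 34 35 36
f 34 36 12
f 35 9 37
f 35 37 36
f 36 37 38
f 36 38 12
f 37 9 10
f 37 10 38
f 38 10 11
f 38 11 12
f 39 76 55
f 76 50 79
f 55 79 44
f 76 79 55
f 39 55 51
f 55 44 56
f 51 56 40
f 55 56 51
f 39 51 60
f 51 40 61
f 60 61 46
f 51 61 60
f 39 60 72
f 60 46 75
f 72 75 49
f 60 75 72
f 39 72 76
f 72 49 80
f 76 80 50
f 72 80 76
f 40 56 67
f 56 44 70
f 67 70 48
f 56 70 67
f 44 79 57
f 79 50 78
f 57 78 43
f 79 78 57
f 50 80 77
f 80 49 73
f 77 73 41
f 80 73 77
f 49 75 74
f 75 46 62
f 74 62 45
f 75 62 74
f 46 61 66
f 61 40 63
f 66 63 47
f 61 63 66
f 42 68 54
f 68 48 69
f 54 69 43
f 68 69 54
f 42 54 52
f 54 43 53
f 52 53 41
f 54 53 52
f 42 52 59
f 52 41 58
f 59 58 45
f 52 58 59
f 42 59 64
f 59 45 65
f 64 65 47
f 59 65 64
f 42 64 68
f 64 47 71
f 68 71 48
f 64 71 68
f 43 69 57
f 69 48 70
f 57 70 44
f 69 70 57
f 41 53 77
f 53 43 78
f 77 78 50
f 53 78 77
f 45 58 74
f 58 41 73
f 74 73 49
f 58 73 74
f 47 65 66
f 65 45 62
f 66 62 46
f 65 62 66
f 48 71 67
f 71 47 63
f 67 63 40
f 71 63 67
f 82 81 85
f 82 85 83
f 83 85 86
f 83 86 84
f 85 81 87
f 85 87 86
f 86 87 88
f 86 88 84
f 87 81 89
f 87 89 88
f 88 89 90
f 88 90 84
f 89 81 91
f 89 91 90
f 90 91 92
f 90 92 84
f 91 81 93
f 91 93 92
f 92 93 94
f 92 94 84
f 93 81 95
f 93 95 94
f 94 95 96
f 94 96 84
f 95 81 97
f 95 97 96
f 96 97 98
f 96 98 84
f 97 81 99
f 97 99 98
f 98 99 100
f 98 100 84
f 99 81 101
f 99 101 100
f 100 101 102
f 100 102 84
f 101 81 82
f 101 82 102
f 102 82 83
f 102 83 84



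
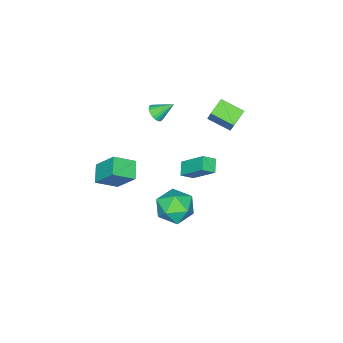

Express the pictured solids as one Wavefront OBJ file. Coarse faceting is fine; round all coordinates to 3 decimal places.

v -2.466 -4.232 -0.104
v -1.976 -3.903 -0.107
v -3.014 -3.408 0.724
v -2.106 -3.804 -0.291
v -2.297 -3.779 -0.443
v -2.518 -3.833 -0.535
v -2.73 -3.955 -0.554
v -2.896 -4.126 -0.494
v -2.988 -4.314 -0.367
v -2.989 -4.489 -0.195
v -2.901 -4.619 -0.006
v -2.737 -4.682 0.165
v -2.526 -4.667 0.29
v -2.305 -4.577 0.346
v -2.112 -4.428 0.325
v -1.98 -4.244 0.23
v -1.932 -4.058 0.077
v 1.849 -3.407 -1.208
v 2.781 -4.156 -0.539
v 1.809 -2.236 0.158
v 2.741 -2.985 0.827
v 2.699 -2.795 -1.707
v 3.631 -3.544 -1.038
v 2.659 -1.624 -0.341
v 3.591 -2.373 0.328
v -2.499 -1.698 -4.493
v -3.157 -2.136 -4.042
v -2.545 -0.267 -3.169
v -3.202 -0.706 -2.718
v -1.898 -2.114 -4.022
v -2.555 -2.553 -3.571
v -1.943 -0.684 -2.698
v -2.601 -1.122 -2.247
v 3.82 1.969 -1.025
v 4.2 1.516 -0.068
v 2.2 1.184 -0.752
v 2.58 0.731 0.205
v 2.421 1.843 0.133
v 3.422 2.327 -0.035
v 2.978 0.373 -0.785
v 3.979 0.857 -0.953
v 3.68 0.529 0.081
v 3.336 1.438 0.648
v 3.064 1.262 -1.468
v 2.72 2.171 -0.901
v -3.351 -1.414 0.335
v -4.388 -1.487 0.752
v -3.651 -0.103 -0.18
v -4.688 -0.176 0.237
v -2.972 -0.924 1.363
v -4.009 -0.997 1.78
v -3.272 0.387 0.848
v -4.309 0.314 1.265
f 2 1 4
f 2 4 3
f 4 1 5
f 4 5 3
f 5 1 6
f 5 6 3
f 6 1 7
f 6 7 3
f 7 1 8
f 7 8 3
f 8 1 9
f 8 9 3
f 9 1 10
f 9 10 3
f 10 1 11
f 10 11 3
f 11 1 12
f 11 12 3
f 12 1 13
f 12 13 3
f 13 1 14
f 13 14 3
f 14 1 15
f 14 15 3
f 15 1 16
f 15 16 3
f 16 1 17
f 16 17 3
f 17 1 2
f 17 2 3
f 19 21 18
f 22 19 18
f 18 21 20
f 20 22 18
f 19 25 21
f 23 19 22
f 23 25 19
f 21 25 20
f 24 22 20
f 20 25 24
f 24 23 22
f 25 23 24
f 27 29 26
f 30 27 26
f 26 29 28
f 28 30 26
f 27 33 29
f 31 27 30
f 31 33 27
f 29 33 28
f 32 30 28
f 28 33 32
f 32 31 30
f 33 31 32
f 34 45 39
f 34 39 35
f 34 35 41
f 34 41 44
f 34 44 45
f 35 39 43
f 39 45 38
f 45 44 36
f 44 41 40
f 41 35 42
f 37 43 38
f 37 38 36
f 37 36 40
f 37 40 42
f 37 42 43
f 38 43 39
f 36 38 45
f 40 36 44
f 42 40 41
f 43 42 35
f 47 49 46
f 50 47 46
f 46 49 48
f 48 50 46
f 47 53 49
f 51 47 50
f 51 53 47
f 49 53 48
f 52 50 48
f 48 53 52
f 52 51 50
f 53 51 52



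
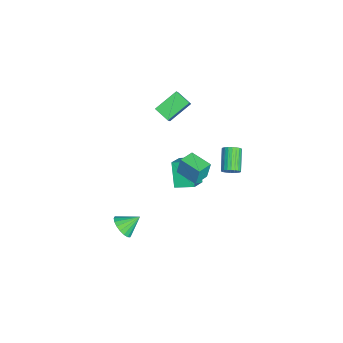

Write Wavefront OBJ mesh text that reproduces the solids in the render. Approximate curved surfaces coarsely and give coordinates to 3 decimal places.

v 3.381 3.415 1.541
v 3.685 3.405 2.011
v 2.423 3.535 2.829
v 2.119 3.545 2.359
v 3.68 3.619 1.969
v 2.417 3.75 2.787
v 3.629 3.802 1.861
v 2.366 3.933 2.679
v 3.54 3.926 1.704
v 2.278 4.057 2.523
v 3.427 3.972 1.523
v 2.165 4.103 2.341
v 3.308 3.934 1.344
v 2.045 4.065 2.163
v 3.199 3.816 1.196
v 1.937 3.947 2.014
v 3.118 3.637 1.1
v 1.856 3.768 1.918
v 3.077 3.425 1.071
v 1.815 3.555 1.889
v 3.083 3.21 1.113
v 1.82 3.341 1.931
v 3.134 3.027 1.221
v 1.871 3.158 2.039
v 3.222 2.903 1.377
v 1.96 3.034 2.196
v 3.335 2.857 1.559
v 2.073 2.988 2.377
v 3.455 2.895 1.737
v 2.192 3.026 2.556
v 3.563 3.013 1.886
v 2.301 3.144 2.704
v 3.644 3.192 1.982
v 2.382 3.323 2.8
v 3.12 1.031 2.059
v 3.086 1.241 3.169
v 4.059 2.016 1.901
v 4.025 2.226 3.011
v 3.855 0.354 2.209
v 3.821 0.564 3.319
v 4.794 1.339 2.051
v 4.76 1.549 3.161
v -2.059 0.826 -3.021
v -0.842 0.289 -2.096
v -1.779 2.003 -2.705
v -0.563 1.465 -1.78
v -0.977 0.935 -4.38
v 0.239 0.397 -3.455
v -0.698 2.111 -4.064
v 0.519 1.574 -3.139
v -0.285 -0.667 3.874
v -1.029 0.585 4.71
v -1.243 -0.501 2.772
v -1.988 0.751 3.608
v 0.368 0.029 3.412
v -0.377 1.281 4.248
v -0.591 0.195 2.31
v -1.335 1.447 3.146
v 2.882 -2.729 -4.225
v 3.323 -3.072 -3.625
v 2.678 -1.711 -3.495
v 3.573 -2.886 -3.814
v 3.687 -2.669 -4.084
v 3.642 -2.464 -4.383
v 3.446 -2.312 -4.65
v 3.138 -2.242 -4.833
v 2.779 -2.269 -4.896
v 2.441 -2.387 -4.826
v 2.19 -2.572 -4.637
v 2.076 -2.789 -4.367
v 2.122 -2.994 -4.068
v 2.318 -3.147 -3.801
v 2.626 -3.217 -3.618
v 2.984 -3.19 -3.555
f 2 1 5
f 2 5 3
f 3 5 6
f 3 6 4
f 5 1 7
f 5 7 6
f 6 7 8
f 6 8 4
f 7 1 9
f 7 9 8
f 8 9 10
f 8 10 4
f 9 1 11
f 9 11 10
f 10 11 12
f 10 12 4
f 11 1 13
f 11 13 12
f 12 13 14
f 12 14 4
f 13 1 15
f 13 15 14
f 14 15 16
f 14 16 4
f 15 1 17
f 15 17 16
f 16 17 18
f 16 18 4
f 17 1 19
f 17 19 18
f 18 19 20
f 18 20 4
f 19 1 21
f 19 21 20
f 20 21 22
f 20 22 4
f 21 1 23
f 21 23 22
f 22 23 24
f 22 24 4
f 23 1 25
f 23 25 24
f 24 25 26
f 24 26 4
f 25 1 27
f 25 27 26
f 26 27 28
f 26 28 4
f 27 1 29
f 27 29 28
f 28 29 30
f 28 30 4
f 29 1 31
f 29 31 30
f 30 31 32
f 30 32 4
f 31 1 33
f 31 33 32
f 32 33 34
f 32 34 4
f 33 1 2
f 33 2 34
f 34 2 3
f 34 3 4
f 36 38 35
f 39 36 35
f 35 38 37
f 37 39 35
f 36 42 38
f 40 36 39
f 40 42 36
f 38 42 37
f 41 39 37
f 37 42 41
f 41 40 39
f 42 40 41
f 44 46 43
f 47 44 43
f 43 46 45
f 45 47 43
f 44 50 46
f 48 44 47
f 48 50 44
f 46 50 45
f 49 47 45
f 45 50 49
f 49 48 47
f 50 48 49
f 52 54 51
f 55 52 51
f 51 54 53
f 53 55 51
f 52 58 54
f 56 52 55
f 56 58 52
f 54 58 53
f 57 55 53
f 53 58 57
f 57 56 55
f 58 56 57
f 60 59 62
f 60 62 61
f 62 59 63
f 62 63 61
f 63 59 64
f 63 64 61
f 64 59 65
f 64 65 61
f 65 59 66
f 65 66 61
f 66 59 67
f 66 67 61
f 67 59 68
f 67 68 61
f 68 59 69
f 68 69 61
f 69 59 70
f 69 70 61
f 70 59 71
f 70 71 61
f 71 59 72
f 71 72 61
f 72 59 73
f 72 73 61
f 73 59 74
f 73 74 61
f 74 59 60
f 74 60 61



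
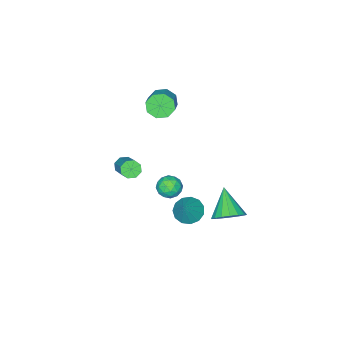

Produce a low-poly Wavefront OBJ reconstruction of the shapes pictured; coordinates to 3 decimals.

v 0.454 1.213 -2.678
v 1.083 1.35 -3.154
v 1.286 1.627 -1.462
v 0.855 1.738 -3.13
v 0.5 1.96 -2.963
v 0.13 1.944 -2.705
v -0.136 1.697 -2.439
v -0.215 1.296 -2.248
v -0.082 0.869 -2.195
v 0.222 0.551 -2.294
v 0.6 0.444 -2.516
v 0.931 0.581 -2.789
v 1.111 0.919 -3.027
v 0.597 -3.089 -1.853
v 0.958 -2.969 -2.25
v 1.704 -1.751 -1.204
v 1.343 -1.871 -0.807
v 0.609 -2.735 -2.274
v 1.355 -1.517 -1.228
v 0.253 -2.708 -2.051
v 0.999 -1.49 -1.005
v 0.099 -2.905 -1.712
v 0.844 -1.687 -0.666
v 0.236 -3.209 -1.456
v 0.982 -1.991 -0.41
v 0.585 -3.443 -1.432
v 1.331 -2.225 -0.386
v 0.941 -3.47 -1.655
v 1.687 -2.252 -0.609
v 1.096 -3.273 -1.994
v 1.841 -2.055 -0.948
v -1.805 -2.739 2.033
v -1.407 -3.37 2.176
v -0.457 -2.612 2.871
v -0.855 -1.981 2.727
v -1.247 -3.114 1.679
v -0.297 -2.357 2.373
v -1.414 -2.639 1.389
v -0.464 -1.881 2.083
v -1.81 -2.222 1.476
v -0.86 -1.464 2.171
v -2.203 -2.108 1.889
v -1.253 -1.35 2.584
v -2.363 -2.363 2.387
v -1.413 -1.606 3.081
v -2.196 -2.839 2.677
v -1.246 -2.081 3.371
v -1.8 -3.256 2.589
v -0.85 -2.498 3.284
v -1.681 1.971 -4.245
v -1.165 1.283 -4.543
v -2.459 0.889 -3.095
v -0.93 1.458 -4.221
v -0.868 1.75 -3.904
v -0.991 2.092 -3.665
v -1.273 2.407 -3.559
v -1.648 2.622 -3.61
v -2.031 2.688 -3.807
v -2.334 2.59 -4.104
v -2.487 2.35 -4.433
v -2.456 2.023 -4.72
v -2.247 1.684 -4.897
v -1.909 1.411 -4.925
v -1.519 1.267 -4.798
v -1.039 -0.688 -3.479
v -0.486 -0.943 -3.875
v -1.154 -1.737 -2.965
v -0.601 -1.992 -3.361
v -0.479 -1.5 -2.842
v -0.408 -0.852 -3.16
v -1.232 -1.828 -3.68
v -1.161 -1.18 -3.998
v -0.606 -1.648 -3.999
v -0.141 -1.444 -3.481
v -1.499 -1.236 -3.359
v -1.034 -1.032 -2.841
v -0.752 -0.723 -3.722
v -0.888 -1.957 -3.118
v -0.816 -1.667 -2.813
v -0.491 -1.817 -3.045
v -0.706 -0.67 -3.302
v -0.382 -0.819 -3.534
v -0.378 -1.147 -2.927
v -1.258 -1.861 -3.306
v -0.934 -2.01 -3.538
v -1.149 -0.863 -3.795
v -0.824 -1.013 -4.027
v -1.262 -1.533 -3.913
v -0.498 -1.287 -4.028
v -0.566 -1.904 -3.726
v -0.936 -1.808 -3.914
v -0.894 -1.427 -4.1
v -0.225 -1.168 -3.723
v -0.292 -1.784 -3.421
v -0.22 -1.495 -3.116
v -0.179 -1.114 -3.303
v -0.295 -1.582 -3.796
v -1.348 -0.896 -3.419
v -1.415 -1.512 -3.117
v -1.461 -1.566 -3.537
v -1.42 -1.185 -3.724
v -1.074 -0.776 -3.114
v -1.142 -1.393 -2.812
v -0.746 -1.253 -2.74
v -0.704 -0.872 -2.926
v -1.345 -1.098 -3.044
f 2 1 4
f 2 4 3
f 4 1 5
f 4 5 3
f 5 1 6
f 5 6 3
f 6 1 7
f 6 7 3
f 7 1 8
f 7 8 3
f 8 1 9
f 8 9 3
f 9 1 10
f 9 10 3
f 10 1 11
f 10 11 3
f 11 1 12
f 11 12 3
f 12 1 13
f 12 13 3
f 13 1 2
f 13 2 3
f 15 14 18
f 15 18 16
f 16 18 19
f 16 19 17
f 18 14 20
f 18 20 19
f 19 20 21
f 19 21 17
f 20 14 22
f 20 22 21
f 21 22 23
f 21 23 17
f 22 14 24
f 22 24 23
f 23 24 25
f 23 25 17
f 24 14 26
f 24 26 25
f 25 26 27
f 25 27 17
f 26 14 28
f 26 28 27
f 27 28 29
f 27 29 17
f 28 14 30
f 28 30 29
f 29 30 31
f 29 31 17
f 30 14 15
f 30 15 31
f 31 15 16
f 31 16 17
f 33 32 36
f 33 36 34
f 34 36 37
f 34 37 35
f 36 32 38
f 36 38 37
f 37 38 39
f 37 39 35
f 38 32 40
f 38 40 39
f 39 40 41
f 39 41 35
f 40 32 42
f 40 42 41
f 41 42 43
f 41 43 35
f 42 32 44
f 42 44 43
f 43 44 45
f 43 45 35
f 44 32 46
f 44 46 45
f 45 46 47
f 45 47 35
f 46 32 48
f 46 48 47
f 47 48 49
f 47 49 35
f 48 32 33
f 48 33 49
f 49 33 34
f 49 34 35
f 51 50 53
f 51 53 52
f 53 50 54
f 53 54 52
f 54 50 55
f 54 55 52
f 55 50 56
f 55 56 52
f 56 50 57
f 56 57 52
f 57 50 58
f 57 58 52
f 58 50 59
f 58 59 52
f 59 50 60
f 59 60 52
f 60 50 61
f 60 61 52
f 61 50 62
f 61 62 52
f 62 50 63
f 62 63 52
f 63 50 64
f 63 64 52
f 64 50 51
f 64 51 52
f 65 102 81
f 102 76 105
f 81 105 70
f 102 105 81
f 65 81 77
f 81 70 82
f 77 82 66
f 81 82 77
f 65 77 86
f 77 66 87
f 86 87 72
f 77 87 86
f 65 86 98
f 86 72 101
f 98 101 75
f 86 101 98
f 65 98 102
f 98 75 106
f 102 106 76
f 98 106 102
f 66 82 93
f 82 70 96
f 93 96 74
f 82 96 93
f 70 105 83
f 105 76 104
f 83 104 69
f 105 104 83
f 76 106 103
f 106 75 99
f 103 99 67
f 106 99 103
f 75 101 100
f 101 72 88
f 100 88 71
f 101 88 100
f 72 87 92
f 87 66 89
f 92 89 73
f 87 89 92
f 68 94 80
f 94 74 95
f 80 95 69
f 94 95 80
f 68 80 78
f 80 69 79
f 78 79 67
f 80 79 78
f 68 78 85
f 78 67 84
f 85 84 71
f 78 84 85
f 68 85 90
f 85 71 91
f 90 91 73
f 85 91 90
f 68 90 94
f 90 73 97
f 94 97 74
f 90 97 94
f 69 95 83
f 95 74 96
f 83 96 70
f 95 96 83
f 67 79 103
f 79 69 104
f 103 104 76
f 79 104 103
f 71 84 100
f 84 67 99
f 100 99 75
f 84 99 100
f 73 91 92
f 91 71 88
f 92 88 72
f 91 88 92
f 74 97 93
f 97 73 89
f 93 89 66
f 97 89 93



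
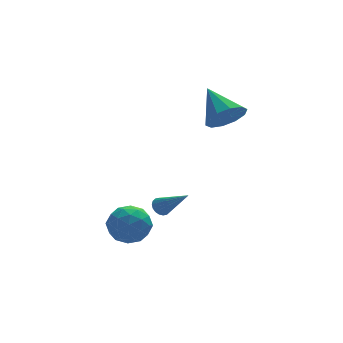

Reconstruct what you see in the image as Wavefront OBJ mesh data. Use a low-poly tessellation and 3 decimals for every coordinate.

v -0.772 0.446 -3.235
v -0.333 0.514 -3.484
v 0.112 -0.766 -2.005
v -0.327 0.677 -3.327
v -0.41 0.795 -3.152
v -0.565 0.844 -2.993
v -0.76 0.813 -2.882
v -0.958 0.71 -2.841
v -1.119 0.555 -2.878
v -1.212 0.378 -2.986
v -1.217 0.214 -3.143
v -1.135 0.097 -3.318
v -0.98 0.048 -3.477
v -0.784 0.078 -3.588
v -0.586 0.181 -3.629
v -0.425 0.337 -3.592
v 2.281 0.74 1.779
v 3.224 0.704 2.168
v 1.879 2.32 2.901
v 3.238 1.071 1.656
v 2.887 1.312 1.19
v 2.305 1.334 0.95
v 1.713 1.129 1.027
v 1.339 0.775 1.39
v 1.325 0.408 1.902
v 1.676 0.168 2.367
v 2.258 0.145 2.608
v 2.849 0.35 2.531
v -3.473 -0.962 -3.085
v -2.878 -0.197 -2.626
v -2.182 -1.303 -4.194
v -1.587 -0.538 -3.735
v -1.809 -1.439 -3.198
v -2.606 -1.229 -2.513
v -2.454 -0.271 -4.307
v -3.251 -0.061 -3.622
v -2.247 0.23 -3.382
v -1.849 -0.492 -2.696
v -3.211 -1.008 -4.124
v -2.813 -1.73 -3.438
v -3.289 -0.55 -2.758
v -1.771 -0.95 -4.062
v -1.902 -1.48 -3.746
v -1.552 -1.03 -3.476
v -3.129 -1.156 -2.692
v -2.779 -0.707 -2.422
v -2.151 -1.437 -2.758
v -2.281 -0.793 -4.398
v -1.931 -0.344 -4.128
v -3.508 -0.47 -3.344
v -3.158 -0.02 -3.074
v -2.909 -0.063 -4.062
v -2.568 0.151 -2.933
v -1.809 -0.049 -3.584
v -2.319 0.107 -3.921
v -2.788 0.231 -3.518
v -2.334 -0.274 -2.53
v -1.575 -0.474 -3.181
v -1.706 -1.004 -2.866
v -2.174 -0.88 -2.463
v -1.963 -0.023 -2.974
v -3.485 -1.026 -3.639
v -2.726 -1.226 -4.29
v -2.886 -0.62 -4.357
v -3.354 -0.496 -3.954
v -3.251 -1.451 -3.236
v -2.492 -1.651 -3.887
v -2.272 -1.731 -3.302
v -2.741 -1.607 -2.899
v -3.097 -1.477 -3.846
f 2 1 4
f 2 4 3
f 4 1 5
f 4 5 3
f 5 1 6
f 5 6 3
f 6 1 7
f 6 7 3
f 7 1 8
f 7 8 3
f 8 1 9
f 8 9 3
f 9 1 10
f 9 10 3
f 10 1 11
f 10 11 3
f 11 1 12
f 11 12 3
f 12 1 13
f 12 13 3
f 13 1 14
f 13 14 3
f 14 1 15
f 14 15 3
f 15 1 16
f 15 16 3
f 16 1 2
f 16 2 3
f 18 17 20
f 18 20 19
f 20 17 21
f 20 21 19
f 21 17 22
f 21 22 19
f 22 17 23
f 22 23 19
f 23 17 24
f 23 24 19
f 24 17 25
f 24 25 19
f 25 17 26
f 25 26 19
f 26 17 27
f 26 27 19
f 27 17 28
f 27 28 19
f 28 17 18
f 28 18 19
f 29 66 45
f 66 40 69
f 45 69 34
f 66 69 45
f 29 45 41
f 45 34 46
f 41 46 30
f 45 46 41
f 29 41 50
f 41 30 51
f 50 51 36
f 41 51 50
f 29 50 62
f 50 36 65
f 62 65 39
f 50 65 62
f 29 62 66
f 62 39 70
f 66 70 40
f 62 70 66
f 30 46 57
f 46 34 60
f 57 60 38
f 46 60 57
f 34 69 47
f 69 40 68
f 47 68 33
f 69 68 47
f 40 70 67
f 70 39 63
f 67 63 31
f 70 63 67
f 39 65 64
f 65 36 52
f 64 52 35
f 65 52 64
f 36 51 56
f 51 30 53
f 56 53 37
f 51 53 56
f 32 58 44
f 58 38 59
f 44 59 33
f 58 59 44
f 32 44 42
f 44 33 43
f 42 43 31
f 44 43 42
f 32 42 49
f 42 31 48
f 49 48 35
f 42 48 49
f 32 49 54
f 49 35 55
f 54 55 37
f 49 55 54
f 32 54 58
f 54 37 61
f 58 61 38
f 54 61 58
f 33 59 47
f 59 38 60
f 47 60 34
f 59 60 47
f 31 43 67
f 43 33 68
f 67 68 40
f 43 68 67
f 35 48 64
f 48 31 63
f 64 63 39
f 48 63 64
f 37 55 56
f 55 35 52
f 56 52 36
f 55 52 56
f 38 61 57
f 61 37 53
f 57 53 30
f 61 53 57



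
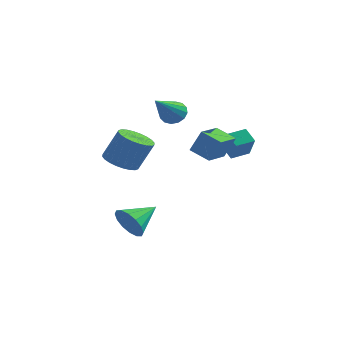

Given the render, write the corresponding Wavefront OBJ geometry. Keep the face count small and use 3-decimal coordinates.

v 2.71 2.096 0.451
v 3.213 1.464 1.483
v 3.276 2.804 0.609
v 3.779 2.172 1.64
v 3.281 1.748 -0.04
v 3.784 1.116 0.991
v 3.847 2.456 0.117
v 4.35 1.824 1.149
v -0.613 4.229 1.341
v -0.203 3.89 0.901
v -0.707 2.511 2.579
v 0.019 4.045 1.134
v 0.072 4.25 1.422
v -0.058 4.449 1.688
v -0.337 4.589 1.861
v -0.69 4.633 1.895
v -1.022 4.569 1.781
v -1.245 4.413 1.548
v -1.298 4.209 1.26
v -1.167 4.01 0.994
v -0.888 3.87 0.821
v -0.535 3.826 0.787
v -0.423 -0.684 -3.669
v 0.179 -0.675 -4.338
v 0.223 0.664 -3.071
v -0.184 -0.431 -4.499
v -0.611 -0.254 -4.437
v -0.987 -0.193 -4.169
v -1.212 -0.263 -3.767
v -1.225 -0.446 -3.339
v -1.024 -0.693 -2.999
v -0.661 -0.938 -2.839
v -0.235 -1.114 -2.901
v 0.142 -1.176 -3.169
v 0.367 -1.105 -3.57
v 0.38 -0.922 -3.999
v 2.269 -0.312 0.991
v 2.757 -0.208 2.082
v 2.388 1.011 0.812
v 2.877 1.114 1.903
v 3.223 -0.454 0.577
v 3.712 -0.351 1.668
v 3.343 0.868 0.398
v 3.831 0.972 1.489
v -2.155 1.963 -1.182
v -1.435 1.467 -1.393
v -0.784 1.781 0.09
v -1.505 2.277 0.302
v -1.334 1.785 -1.504
v -0.684 2.098 -0.021
v -1.359 2.129 -1.566
v -0.708 2.443 -0.083
v -1.505 2.449 -1.57
v -0.854 2.762 -0.086
v -1.75 2.694 -1.514
v -1.099 3.008 -0.031
v -2.056 2.829 -1.408
v -1.405 3.142 0.075
v -2.378 2.831 -1.267
v -1.727 3.145 0.216
v -2.666 2.701 -1.114
v -2.015 3.015 0.37
v -2.876 2.459 -0.97
v -2.225 2.773 0.513
v -2.976 2.142 -0.859
v -2.326 2.455 0.624
v -2.952 1.797 -0.797
v -2.301 2.111 0.686
v -2.806 1.478 -0.794
v -2.155 1.791 0.69
v -2.561 1.232 -0.849
v -1.91 1.546 0.634
v -2.255 1.098 -0.955
v -1.604 1.411 0.528
v -1.933 1.095 -1.096
v -1.282 1.409 0.387
v -1.645 1.225 -1.25
v -0.994 1.539 0.234
f 2 4 1
f 5 2 1
f 1 4 3
f 3 5 1
f 2 8 4
f 6 2 5
f 6 8 2
f 4 8 3
f 7 5 3
f 3 8 7
f 7 6 5
f 8 6 7
f 10 9 12
f 10 12 11
f 12 9 13
f 12 13 11
f 13 9 14
f 13 14 11
f 14 9 15
f 14 15 11
f 15 9 16
f 15 16 11
f 16 9 17
f 16 17 11
f 17 9 18
f 17 18 11
f 18 9 19
f 18 19 11
f 19 9 20
f 19 20 11
f 20 9 21
f 20 21 11
f 21 9 22
f 21 22 11
f 22 9 10
f 22 10 11
f 24 23 26
f 24 26 25
f 26 23 27
f 26 27 25
f 27 23 28
f 27 28 25
f 28 23 29
f 28 29 25
f 29 23 30
f 29 30 25
f 30 23 31
f 30 31 25
f 31 23 32
f 31 32 25
f 32 23 33
f 32 33 25
f 33 23 34
f 33 34 25
f 34 23 35
f 34 35 25
f 35 23 36
f 35 36 25
f 36 23 24
f 36 24 25
f 38 40 37
f 41 38 37
f 37 40 39
f 39 41 37
f 38 44 40
f 42 38 41
f 42 44 38
f 40 44 39
f 43 41 39
f 39 44 43
f 43 42 41
f 44 42 43
f 46 45 49
f 46 49 47
f 47 49 50
f 47 50 48
f 49 45 51
f 49 51 50
f 50 51 52
f 50 52 48
f 51 45 53
f 51 53 52
f 52 53 54
f 52 54 48
f 53 45 55
f 53 55 54
f 54 55 56
f 54 56 48
f 55 45 57
f 55 57 56
f 56 57 58
f 56 58 48
f 57 45 59
f 57 59 58
f 58 59 60
f 58 60 48
f 59 45 61
f 59 61 60
f 60 61 62
f 60 62 48
f 61 45 63
f 61 63 62
f 62 63 64
f 62 64 48
f 63 45 65
f 63 65 64
f 64 65 66
f 64 66 48
f 65 45 67
f 65 67 66
f 66 67 68
f 66 68 48
f 67 45 69
f 67 69 68
f 68 69 70
f 68 70 48
f 69 45 71
f 69 71 70
f 70 71 72
f 70 72 48
f 71 45 73
f 71 73 72
f 72 73 74
f 72 74 48
f 73 45 75
f 73 75 74
f 74 75 76
f 74 76 48
f 75 45 77
f 75 77 76
f 76 77 78
f 76 78 48
f 77 45 46
f 77 46 78
f 78 46 47
f 78 47 48



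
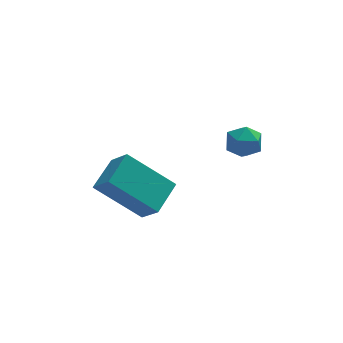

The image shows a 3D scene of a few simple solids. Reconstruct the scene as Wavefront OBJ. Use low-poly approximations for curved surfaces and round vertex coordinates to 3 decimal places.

v 3.616 1.277 0.326
v 3.899 1.073 0.926
v 2.681 0.707 0.574
v 2.964 0.503 1.174
v 2.791 1.168 1.081
v 3.369 1.521 0.927
v 3.211 0.259 0.573
v 3.789 0.612 0.419
v 3.649 0.444 1.078
v 3.39 1.006 1.392
v 3.19 0.774 0.108
v 2.931 1.336 0.422
v 0.357 0.267 -1.838
v -1.15 0.889 -0.562
v -0.055 0.958 -2.66
v -1.561 1.58 -1.384
v 1.141 1.26 -1.396
v -0.365 1.882 -0.12
v 0.73 1.951 -2.218
v -0.777 2.573 -0.942
f 1 12 6
f 1 6 2
f 1 2 8
f 1 8 11
f 1 11 12
f 2 6 10
f 6 12 5
f 12 11 3
f 11 8 7
f 8 2 9
f 4 10 5
f 4 5 3
f 4 3 7
f 4 7 9
f 4 9 10
f 5 10 6
f 3 5 12
f 7 3 11
f 9 7 8
f 10 9 2
f 14 16 13
f 17 14 13
f 13 16 15
f 15 17 13
f 14 20 16
f 18 14 17
f 18 20 14
f 16 20 15
f 19 17 15
f 15 20 19
f 19 18 17
f 20 18 19



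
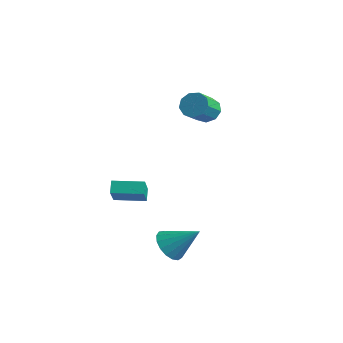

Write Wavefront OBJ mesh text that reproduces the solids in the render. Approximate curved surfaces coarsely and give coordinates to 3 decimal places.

v 2.199 -4.147 -4.14
v 2.79 -3.874 -4.925
v 3.541 -3.373 -2.86
v 2.502 -3.487 -4.856
v 2.143 -3.25 -4.624
v 1.798 -3.219 -4.28
v 1.544 -3.401 -3.905
v 1.44 -3.753 -3.583
v 1.511 -4.196 -3.389
v 1.738 -4.627 -3.367
v 2.072 -4.948 -3.523
v 2.434 -5.086 -3.819
v 2.743 -5.008 -4.19
v 2.927 -4.733 -4.549
v 2.944 -4.324 -4.814
v -4.283 -1.644 -4.661
v -4.659 -1.171 -4.078
v -2.874 -0.54 -4.648
v -3.25 -0.067 -4.064
v -3.49 -2.673 -3.316
v -3.866 -2.2 -2.732
v -2.081 -1.569 -3.302
v -2.457 -1.096 -2.719
v -1.921 3.147 1.265
v -1.434 3.642 1.773
v -1.153 2.307 2.803
v -1.639 1.813 2.295
v -1.995 3.661 1.95
v -1.713 2.326 2.981
v -2.521 3.44 1.807
v -2.239 2.105 2.838
v -2.766 3.082 1.41
v -2.484 1.747 2.441
v -2.615 2.754 0.945
v -2.334 1.419 1.976
v -2.14 2.611 0.629
v -1.859 1.276 1.66
v -1.562 2.719 0.611
v -1.281 1.384 1.642
v -1.152 3.027 0.899
v -0.87 1.692 1.929
v -1.101 3.392 1.357
v -0.82 2.057 2.388
f 2 1 4
f 2 4 3
f 4 1 5
f 4 5 3
f 5 1 6
f 5 6 3
f 6 1 7
f 6 7 3
f 7 1 8
f 7 8 3
f 8 1 9
f 8 9 3
f 9 1 10
f 9 10 3
f 10 1 11
f 10 11 3
f 11 1 12
f 11 12 3
f 12 1 13
f 12 13 3
f 13 1 14
f 13 14 3
f 14 1 15
f 14 15 3
f 15 1 2
f 15 2 3
f 17 19 16
f 20 17 16
f 16 19 18
f 18 20 16
f 17 23 19
f 21 17 20
f 21 23 17
f 19 23 18
f 22 20 18
f 18 23 22
f 22 21 20
f 23 21 22
f 25 24 28
f 25 28 26
f 26 28 29
f 26 29 27
f 28 24 30
f 28 30 29
f 29 30 31
f 29 31 27
f 30 24 32
f 30 32 31
f 31 32 33
f 31 33 27
f 32 24 34
f 32 34 33
f 33 34 35
f 33 35 27
f 34 24 36
f 34 36 35
f 35 36 37
f 35 37 27
f 36 24 38
f 36 38 37
f 37 38 39
f 37 39 27
f 38 24 40
f 38 40 39
f 39 40 41
f 39 41 27
f 40 24 42
f 40 42 41
f 41 42 43
f 41 43 27
f 42 24 25
f 42 25 43
f 43 25 26
f 43 26 27



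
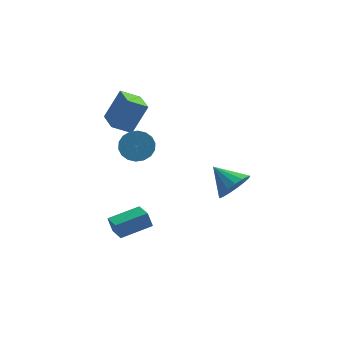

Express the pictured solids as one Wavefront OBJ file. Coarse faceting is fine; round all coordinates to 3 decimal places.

v 3.297 1.627 -1.734
v 3.685 1.241 -0.814
v 2.183 2.573 -0.866
v 3.97 1.657 -0.902
v 4.101 2.066 -1.18
v 4.048 2.375 -1.585
v 3.823 2.513 -2.024
v 3.477 2.447 -2.397
v 3.091 2.194 -2.617
v 2.752 1.81 -2.635
v 2.537 1.385 -2.447
v 2.497 1.015 -2.095
v 2.64 0.786 -1.66
v 2.934 0.749 -1.242
v 3.311 0.913 -0.937
v -2.344 -3.629 -1.532
v -2.598 -3.474 -0.704
v -2.793 -2.569 -1.869
v -3.047 -2.413 -1.041
v -0.793 -2.867 -1.199
v -1.047 -2.711 -0.371
v -1.242 -1.806 -1.536
v -1.496 -1.651 -0.708
v -3.057 2.562 2.209
v -2.226 3.128 3.833
v -3.517 4.097 1.909
v -2.686 4.663 3.533
v -2.014 2.757 1.607
v -1.183 3.323 3.231
v -2.474 4.292 1.307
v -1.643 4.858 2.931
v -1.755 2.139 1.025
v -1.373 1.617 0.329
v -1.324 0.759 0.999
v -1.705 1.281 1.695
v -1.034 1.784 0.518
v -0.985 0.926 1.188
v -0.837 2.021 0.807
v -0.788 1.163 1.478
v -0.822 2.282 1.139
v -0.773 1.424 1.81
v -0.992 2.515 1.449
v -0.943 1.657 2.12
v -1.313 2.673 1.675
v -1.264 1.815 2.346
v -1.721 2.725 1.772
v -1.672 1.867 2.442
v -2.136 2.661 1.721
v -2.087 1.803 2.391
v -2.475 2.494 1.532
v -2.426 1.636 2.202
v -2.672 2.257 1.242
v -2.623 1.399 1.913
v -2.687 1.996 0.91
v -2.638 1.138 1.581
v -2.517 1.763 0.6
v -2.468 0.905 1.271
v -2.196 1.605 0.374
v -2.147 0.747 1.045
v -1.788 1.553 0.278
v -1.739 0.695 0.948
f 2 1 4
f 2 4 3
f 4 1 5
f 4 5 3
f 5 1 6
f 5 6 3
f 6 1 7
f 6 7 3
f 7 1 8
f 7 8 3
f 8 1 9
f 8 9 3
f 9 1 10
f 9 10 3
f 10 1 11
f 10 11 3
f 11 1 12
f 11 12 3
f 12 1 13
f 12 13 3
f 13 1 14
f 13 14 3
f 14 1 15
f 14 15 3
f 15 1 2
f 15 2 3
f 17 19 16
f 20 17 16
f 16 19 18
f 18 20 16
f 17 23 19
f 21 17 20
f 21 23 17
f 19 23 18
f 22 20 18
f 18 23 22
f 22 21 20
f 23 21 22
f 25 27 24
f 28 25 24
f 24 27 26
f 26 28 24
f 25 31 27
f 29 25 28
f 29 31 25
f 27 31 26
f 30 28 26
f 26 31 30
f 30 29 28
f 31 29 30
f 33 32 36
f 33 36 34
f 34 36 37
f 34 37 35
f 36 32 38
f 36 38 37
f 37 38 39
f 37 39 35
f 38 32 40
f 38 40 39
f 39 40 41
f 39 41 35
f 40 32 42
f 40 42 41
f 41 42 43
f 41 43 35
f 42 32 44
f 42 44 43
f 43 44 45
f 43 45 35
f 44 32 46
f 44 46 45
f 45 46 47
f 45 47 35
f 46 32 48
f 46 48 47
f 47 48 49
f 47 49 35
f 48 32 50
f 48 50 49
f 49 50 51
f 49 51 35
f 50 32 52
f 50 52 51
f 51 52 53
f 51 53 35
f 52 32 54
f 52 54 53
f 53 54 55
f 53 55 35
f 54 32 56
f 54 56 55
f 55 56 57
f 55 57 35
f 56 32 58
f 56 58 57
f 57 58 59
f 57 59 35
f 58 32 60
f 58 60 59
f 59 60 61
f 59 61 35
f 60 32 33
f 60 33 61
f 61 33 34
f 61 34 35

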